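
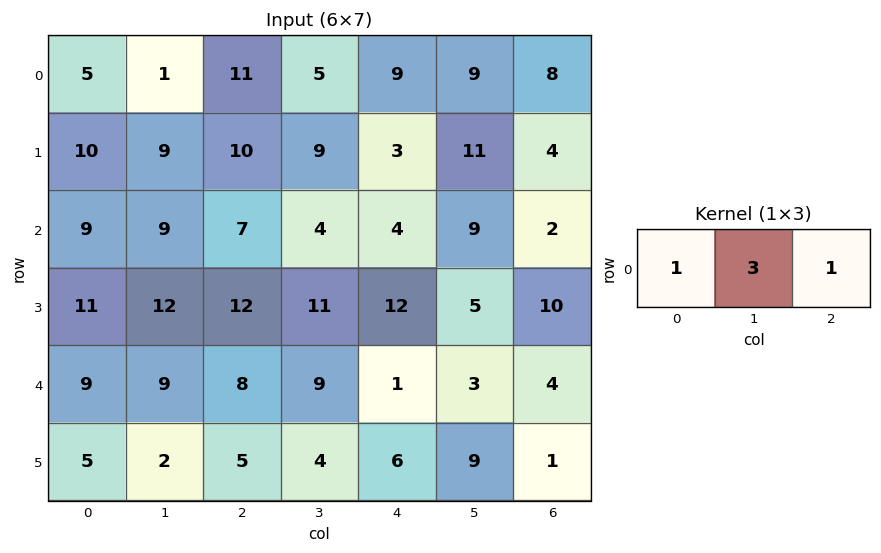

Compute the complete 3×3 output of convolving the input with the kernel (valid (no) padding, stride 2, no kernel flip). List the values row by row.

Output[0,0]: The receptive field on the input at this output position is [5 1 11]. Elementwise product with the kernel and sum: 5·1 + 1·3 + 11·1.

19 35 44
43 23 33
44 36 14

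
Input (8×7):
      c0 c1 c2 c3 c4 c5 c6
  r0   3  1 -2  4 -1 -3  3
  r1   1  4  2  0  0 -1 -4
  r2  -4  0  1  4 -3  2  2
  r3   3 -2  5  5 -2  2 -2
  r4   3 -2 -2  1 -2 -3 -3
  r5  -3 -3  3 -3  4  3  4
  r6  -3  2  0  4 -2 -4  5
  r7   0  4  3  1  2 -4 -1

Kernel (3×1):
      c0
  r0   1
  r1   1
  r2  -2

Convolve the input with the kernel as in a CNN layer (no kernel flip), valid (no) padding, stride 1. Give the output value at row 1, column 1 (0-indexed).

The receptive field on the input at this output position is [4 / 0 / -2]. Elementwise product with the kernel and sum: 4·1 + 0·1 + -2·-2.

8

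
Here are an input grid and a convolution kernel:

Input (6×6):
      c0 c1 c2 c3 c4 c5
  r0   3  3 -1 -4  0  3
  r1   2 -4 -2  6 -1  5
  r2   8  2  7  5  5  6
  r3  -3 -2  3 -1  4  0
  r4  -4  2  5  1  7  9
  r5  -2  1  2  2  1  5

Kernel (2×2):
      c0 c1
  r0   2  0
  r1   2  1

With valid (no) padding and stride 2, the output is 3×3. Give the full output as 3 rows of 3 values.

Output[0,0]: The receptive field on the input at this output position is [3 3 / 2 -4]. Elementwise product with the kernel and sum: 3·2 + 2·2 + -4·1.

6 0 3
8 19 18
-11 16 21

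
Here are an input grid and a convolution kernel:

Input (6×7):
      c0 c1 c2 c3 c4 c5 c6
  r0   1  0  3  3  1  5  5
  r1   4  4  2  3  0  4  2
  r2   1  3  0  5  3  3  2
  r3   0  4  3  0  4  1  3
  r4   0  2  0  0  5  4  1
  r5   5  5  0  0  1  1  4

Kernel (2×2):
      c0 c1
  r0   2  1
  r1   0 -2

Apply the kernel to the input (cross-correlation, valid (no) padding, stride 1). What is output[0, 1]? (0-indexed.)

-1

The receptive field on the input at this output position is [0 3 / 4 2]. Elementwise product with the kernel and sum: 0·2 + 3·1 + 2·-2.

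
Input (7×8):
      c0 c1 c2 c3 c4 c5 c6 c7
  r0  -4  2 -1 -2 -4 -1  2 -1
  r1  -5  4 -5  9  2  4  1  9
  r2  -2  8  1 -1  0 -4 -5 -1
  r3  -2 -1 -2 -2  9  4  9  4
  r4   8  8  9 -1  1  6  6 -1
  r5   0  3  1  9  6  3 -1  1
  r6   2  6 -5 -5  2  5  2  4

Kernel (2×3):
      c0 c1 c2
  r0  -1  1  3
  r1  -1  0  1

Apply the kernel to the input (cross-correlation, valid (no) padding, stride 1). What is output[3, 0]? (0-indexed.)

-4

The receptive field on the input at this output position is [-2 -1 -2 / 8 8 9]. Elementwise product with the kernel and sum: -2·-1 + -1·1 + -2·3 + 8·-1 + 9·1.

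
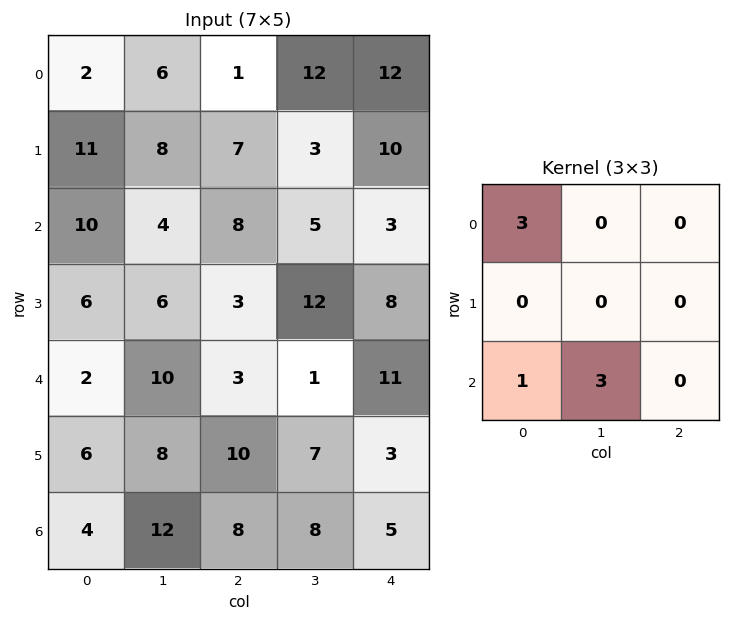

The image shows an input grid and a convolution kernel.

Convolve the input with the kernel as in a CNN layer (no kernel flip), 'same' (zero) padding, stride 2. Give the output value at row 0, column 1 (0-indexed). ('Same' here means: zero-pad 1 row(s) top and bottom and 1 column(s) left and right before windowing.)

29

The receptive field on the zero-padded input at this output position is [0 0 0 / 6 1 12 / 8 7 3]. Elementwise product with the kernel and sum: 0·3 + 8·1 + 7·3.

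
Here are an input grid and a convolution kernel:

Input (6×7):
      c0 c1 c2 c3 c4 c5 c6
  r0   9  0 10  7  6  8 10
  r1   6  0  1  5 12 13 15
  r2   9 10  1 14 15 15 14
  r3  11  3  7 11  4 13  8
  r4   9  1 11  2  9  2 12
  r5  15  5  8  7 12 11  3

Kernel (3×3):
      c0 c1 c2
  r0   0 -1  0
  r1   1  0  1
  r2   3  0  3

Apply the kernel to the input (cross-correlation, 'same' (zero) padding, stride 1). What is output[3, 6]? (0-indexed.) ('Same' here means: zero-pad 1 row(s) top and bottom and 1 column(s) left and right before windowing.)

5

The receptive field on the zero-padded input at this output position is [15 14 0 / 13 8 0 / 2 12 0]. Elementwise product with the kernel and sum: 14·-1 + 13·1 + 0·1 + 2·3 + 0·3.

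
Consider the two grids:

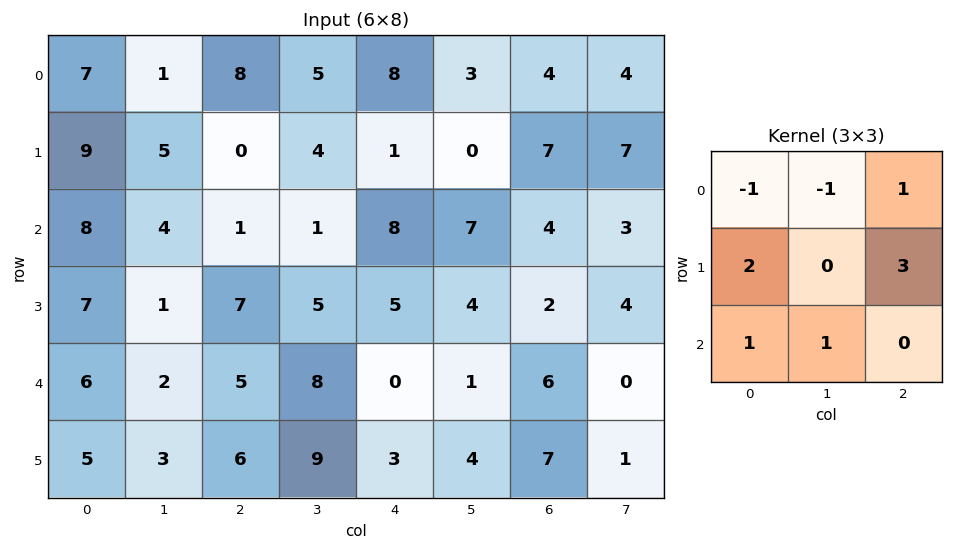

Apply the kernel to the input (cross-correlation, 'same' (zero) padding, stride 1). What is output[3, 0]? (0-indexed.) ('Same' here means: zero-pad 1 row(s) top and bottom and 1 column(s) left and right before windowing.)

The receptive field on the zero-padded input at this output position is [0 8 4 / 0 7 1 / 0 6 2]. Elementwise product with the kernel and sum: 0·-1 + 8·-1 + 4·1 + 0·2 + 1·3 + 0·1 + 6·1.

5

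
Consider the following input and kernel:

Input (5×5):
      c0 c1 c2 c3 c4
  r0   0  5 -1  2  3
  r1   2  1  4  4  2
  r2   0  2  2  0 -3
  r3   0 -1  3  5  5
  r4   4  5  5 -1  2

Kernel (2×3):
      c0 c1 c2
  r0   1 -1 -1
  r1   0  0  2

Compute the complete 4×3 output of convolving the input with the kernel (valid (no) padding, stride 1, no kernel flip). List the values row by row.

Output[0,0]: The receptive field on the input at this output position is [0 5 -1 / 2 1 4]. Elementwise product with the kernel and sum: 0·1 + 5·-1 + -1·-1 + 4·2.

4 12 -2
1 -7 -8
2 10 15
8 -11 -3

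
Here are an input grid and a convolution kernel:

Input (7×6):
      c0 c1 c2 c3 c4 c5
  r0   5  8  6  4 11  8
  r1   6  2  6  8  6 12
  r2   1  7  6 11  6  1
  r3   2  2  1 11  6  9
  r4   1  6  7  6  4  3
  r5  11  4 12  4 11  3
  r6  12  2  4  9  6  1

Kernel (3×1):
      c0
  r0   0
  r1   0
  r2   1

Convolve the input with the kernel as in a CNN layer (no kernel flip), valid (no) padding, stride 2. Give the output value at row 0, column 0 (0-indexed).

The receptive field on the input at this output position is [5 / 6 / 1]. Elementwise product with the kernel and sum: 1·1.

1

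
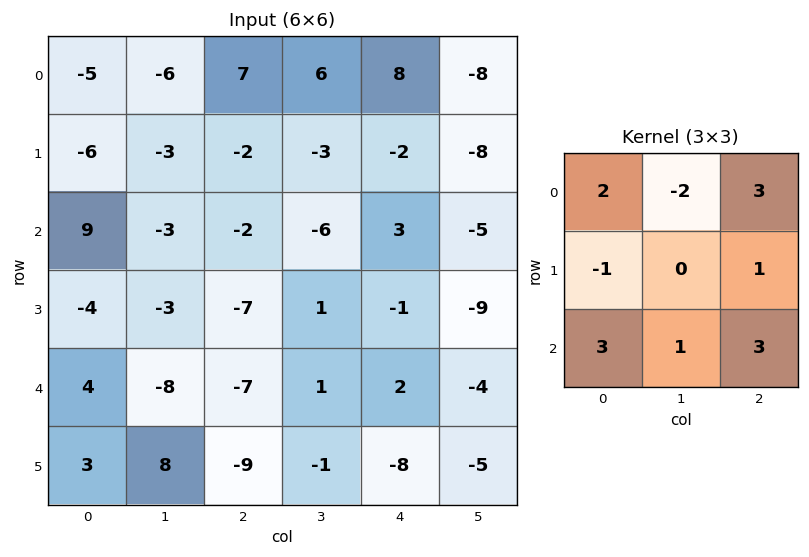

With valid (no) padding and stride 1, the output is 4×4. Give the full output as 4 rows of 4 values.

45 -37 23 -63
-59 -27 -22 -50
-2 -44 9 -50
-44 32 -62 -54

Output[0,0]: The receptive field on the input at this output position is [-5 -6 7 / -6 -3 -2 / 9 -3 -2]. Elementwise product with the kernel and sum: -5·2 + -6·-2 + 7·3 + -6·-1 + -2·1 + 9·3 + -3·1 + -2·3.
Output[0,1]: The receptive field on the input at this output position is [-6 7 6 / -3 -2 -3 / -3 -2 -6]. Elementwise product with the kernel and sum: -6·2 + 7·-2 + 6·3 + -3·-1 + -3·1 + -3·3 + -2·1 + -6·3.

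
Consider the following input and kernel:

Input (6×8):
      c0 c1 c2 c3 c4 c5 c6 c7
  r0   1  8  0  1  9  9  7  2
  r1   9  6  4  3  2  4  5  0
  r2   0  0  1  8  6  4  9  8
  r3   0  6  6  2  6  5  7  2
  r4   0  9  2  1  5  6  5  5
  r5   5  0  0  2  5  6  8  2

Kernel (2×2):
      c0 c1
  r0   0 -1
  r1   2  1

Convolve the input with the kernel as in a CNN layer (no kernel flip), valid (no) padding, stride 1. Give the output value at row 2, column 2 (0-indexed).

6

The receptive field on the input at this output position is [1 8 / 6 2]. Elementwise product with the kernel and sum: 8·-1 + 6·2 + 2·1.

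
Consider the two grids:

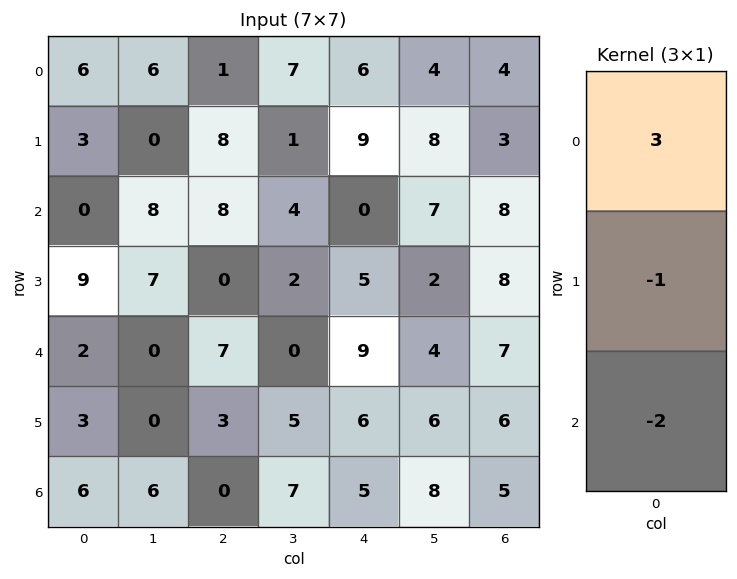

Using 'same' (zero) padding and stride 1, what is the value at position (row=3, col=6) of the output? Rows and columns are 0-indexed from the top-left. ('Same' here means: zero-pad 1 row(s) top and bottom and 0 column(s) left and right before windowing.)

2

The receptive field on the zero-padded input at this output position is [8 / 8 / 7]. Elementwise product with the kernel and sum: 8·3 + 8·-1 + 7·-2.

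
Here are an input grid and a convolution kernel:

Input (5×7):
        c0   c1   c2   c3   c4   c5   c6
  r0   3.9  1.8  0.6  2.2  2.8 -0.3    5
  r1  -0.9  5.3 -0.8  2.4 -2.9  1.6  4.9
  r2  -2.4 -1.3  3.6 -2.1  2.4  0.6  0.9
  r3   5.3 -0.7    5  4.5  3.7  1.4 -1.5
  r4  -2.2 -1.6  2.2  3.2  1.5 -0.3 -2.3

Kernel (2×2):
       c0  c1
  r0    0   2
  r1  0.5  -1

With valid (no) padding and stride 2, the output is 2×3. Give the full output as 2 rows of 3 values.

-2.15 1.6 -3.65
0.75 -6.2 1.65

Output[0,0]: The receptive field on the input at this output position is [3.9 1.8 / -0.9 5.3]. Elementwise product with the kernel and sum: 1.8·2 + -0.9·0.5 + 5.3·-1.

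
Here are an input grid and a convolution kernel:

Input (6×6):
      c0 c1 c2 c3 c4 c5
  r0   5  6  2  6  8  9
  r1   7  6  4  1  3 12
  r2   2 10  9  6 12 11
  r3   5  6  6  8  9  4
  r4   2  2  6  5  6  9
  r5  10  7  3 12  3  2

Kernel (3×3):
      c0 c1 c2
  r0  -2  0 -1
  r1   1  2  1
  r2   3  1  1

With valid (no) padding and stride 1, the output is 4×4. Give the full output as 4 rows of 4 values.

Output[0,0]: The receptive field on the input at this output position is [5 6 2 / 7 6 4 / 2 10 9]. Elementwise product with the kernel and sum: 5·-2 + 2·-1 + 7·1 + 6·2 + 4·1 + 2·3 + 10·1 + 9·1.
Output[0,1]: The receptive field on the input at this output position is [6 2 6 / 6 4 1 / 10 9 6]. Elementwise product with the kernel and sum: 6·-2 + 6·-1 + 6·1 + 4·2 + 1·1 + 10·3 + 9·1 + 6·1.

36 42 42 39
40 53 57 64
24 17 30 37
36 35 25 47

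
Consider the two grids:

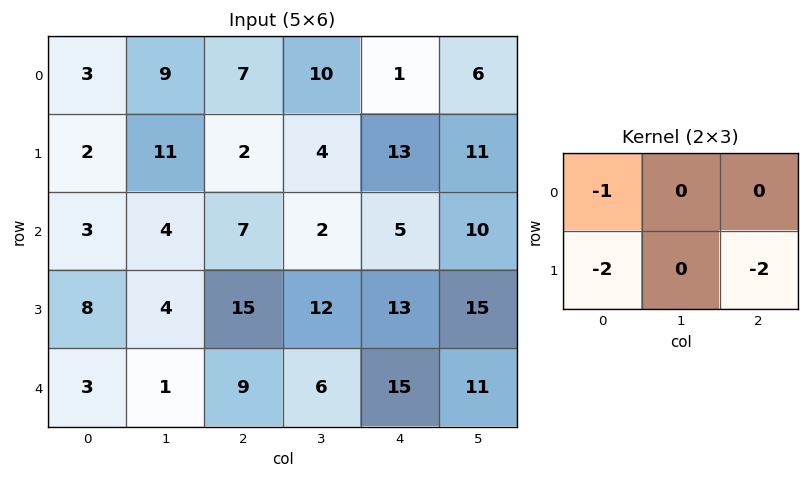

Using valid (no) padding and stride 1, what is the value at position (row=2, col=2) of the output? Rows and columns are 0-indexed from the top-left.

-63

The receptive field on the input at this output position is [7 2 5 / 15 12 13]. Elementwise product with the kernel and sum: 7·-1 + 15·-2 + 13·-2.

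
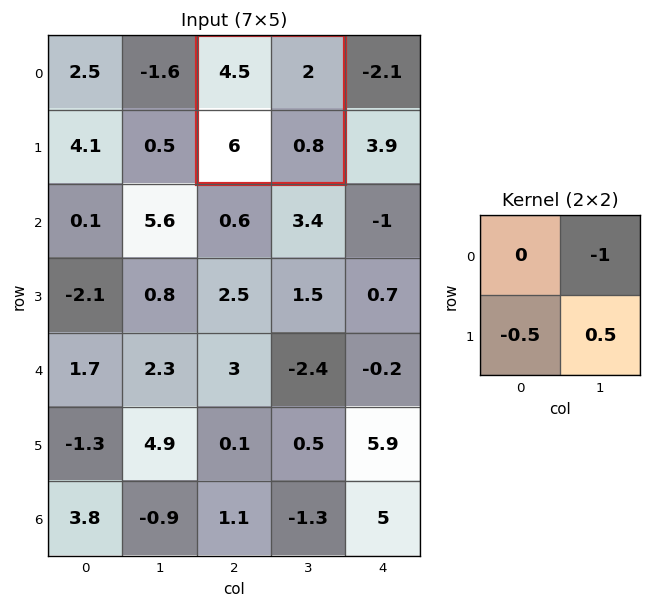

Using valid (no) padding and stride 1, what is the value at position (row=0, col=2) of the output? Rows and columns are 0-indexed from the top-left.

The receptive field on the input at this output position is [4.5 2 / 6 0.8]. Elementwise product with the kernel and sum: 2·-1 + 6·-0.5 + 0.8·0.5.

-4.6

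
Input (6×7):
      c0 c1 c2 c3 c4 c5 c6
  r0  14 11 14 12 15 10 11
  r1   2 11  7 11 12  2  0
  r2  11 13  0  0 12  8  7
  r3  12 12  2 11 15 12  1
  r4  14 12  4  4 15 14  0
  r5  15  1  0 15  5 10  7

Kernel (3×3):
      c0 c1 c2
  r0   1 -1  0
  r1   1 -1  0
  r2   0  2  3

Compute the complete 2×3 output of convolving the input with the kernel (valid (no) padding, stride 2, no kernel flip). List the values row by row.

Output[0,0]: The receptive field on the input at this output position is [14 11 14 / 2 11 7 / 11 13 0]. Elementwise product with the kernel and sum: 14·1 + 11·-1 + 2·1 + 11·-1 + 13·2 + 0·3.
Output[0,1]: The receptive field on the input at this output position is [14 12 15 / 7 11 12 / 0 0 12]. Elementwise product with the kernel and sum: 14·1 + 12·-1 + 7·1 + 11·-1 + 0·2 + 12·3.

20 34 52
34 44 35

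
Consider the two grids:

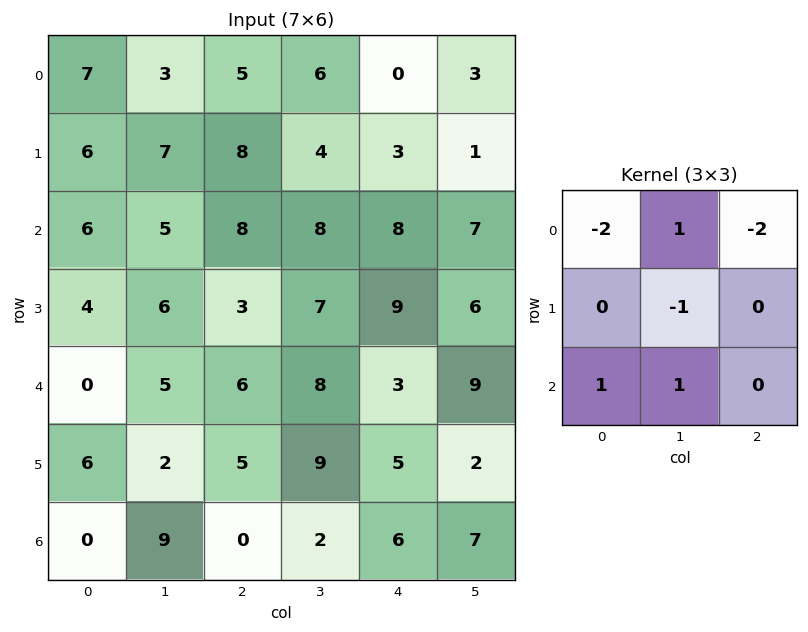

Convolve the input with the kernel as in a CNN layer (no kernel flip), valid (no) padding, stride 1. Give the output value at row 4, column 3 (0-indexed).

-28

The receptive field on the input at this output position is [8 3 9 / 9 5 2 / 2 6 7]. Elementwise product with the kernel and sum: 8·-2 + 3·1 + 9·-2 + 5·-1 + 2·1 + 6·1.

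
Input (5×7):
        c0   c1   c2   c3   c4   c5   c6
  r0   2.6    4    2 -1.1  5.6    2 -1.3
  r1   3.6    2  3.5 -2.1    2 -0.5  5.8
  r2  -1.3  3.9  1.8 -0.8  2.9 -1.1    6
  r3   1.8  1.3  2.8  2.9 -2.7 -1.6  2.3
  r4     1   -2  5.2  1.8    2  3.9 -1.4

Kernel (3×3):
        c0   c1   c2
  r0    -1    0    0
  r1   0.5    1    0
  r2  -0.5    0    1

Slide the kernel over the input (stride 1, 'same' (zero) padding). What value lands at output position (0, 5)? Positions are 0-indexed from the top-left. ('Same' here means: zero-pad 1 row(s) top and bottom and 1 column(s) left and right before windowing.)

The receptive field on the zero-padded input at this output position is [0 0 0 / 5.6 2 -1.3 / 2 -0.5 5.8]. Elementwise product with the kernel and sum: 0·-1 + 5.6·0.5 + 2·1 + 2·-0.5 + 5.8·1.

9.6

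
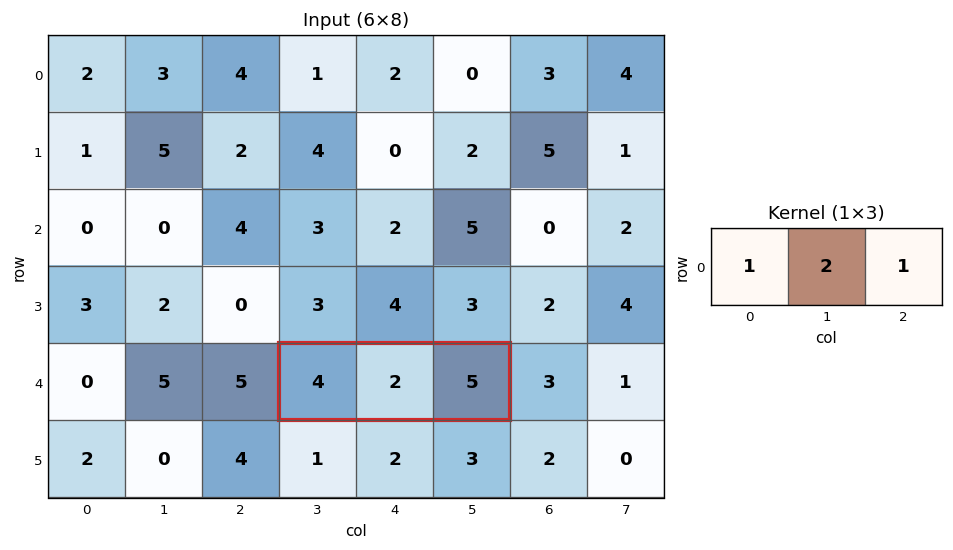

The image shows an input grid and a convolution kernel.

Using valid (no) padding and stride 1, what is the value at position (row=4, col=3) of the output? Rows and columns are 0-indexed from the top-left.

13

The receptive field on the input at this output position is [4 2 5]. Elementwise product with the kernel and sum: 4·1 + 2·2 + 5·1.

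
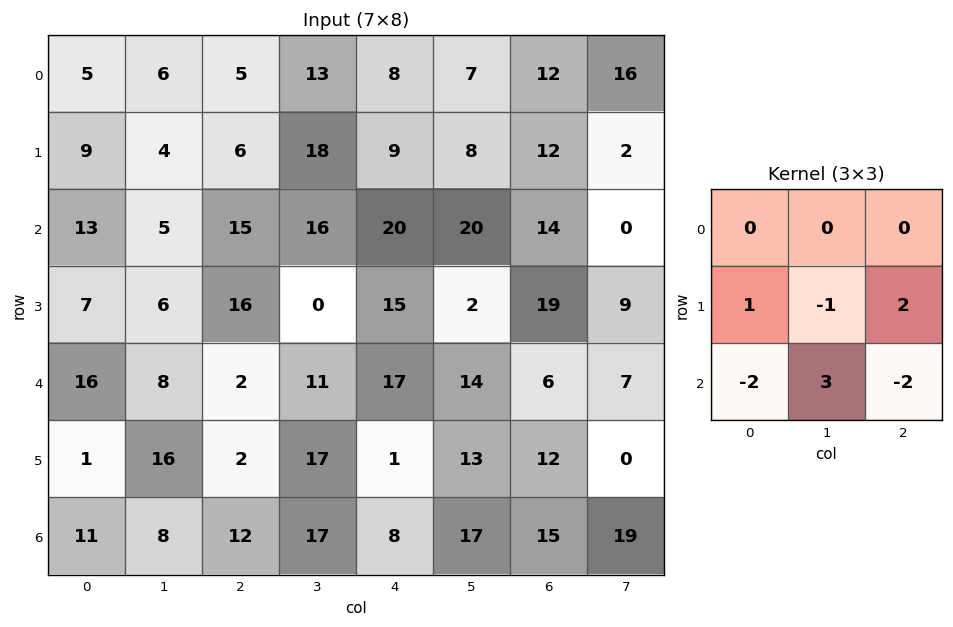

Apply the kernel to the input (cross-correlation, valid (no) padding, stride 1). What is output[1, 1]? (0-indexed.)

58

The receptive field on the input at this output position is [4 6 18 / 5 15 16 / 6 16 0]. Elementwise product with the kernel and sum: 5·1 + 15·-1 + 16·2 + 6·-2 + 16·3 + 0·-2.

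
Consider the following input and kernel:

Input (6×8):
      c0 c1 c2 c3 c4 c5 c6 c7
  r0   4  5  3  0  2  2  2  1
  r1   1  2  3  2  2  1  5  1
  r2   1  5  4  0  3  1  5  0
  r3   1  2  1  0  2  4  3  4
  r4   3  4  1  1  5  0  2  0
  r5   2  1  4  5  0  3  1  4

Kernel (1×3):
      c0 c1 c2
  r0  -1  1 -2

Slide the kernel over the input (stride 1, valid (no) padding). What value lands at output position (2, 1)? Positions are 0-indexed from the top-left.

The receptive field on the input at this output position is [5 4 0]. Elementwise product with the kernel and sum: 5·-1 + 4·1 + 0·-2.

-1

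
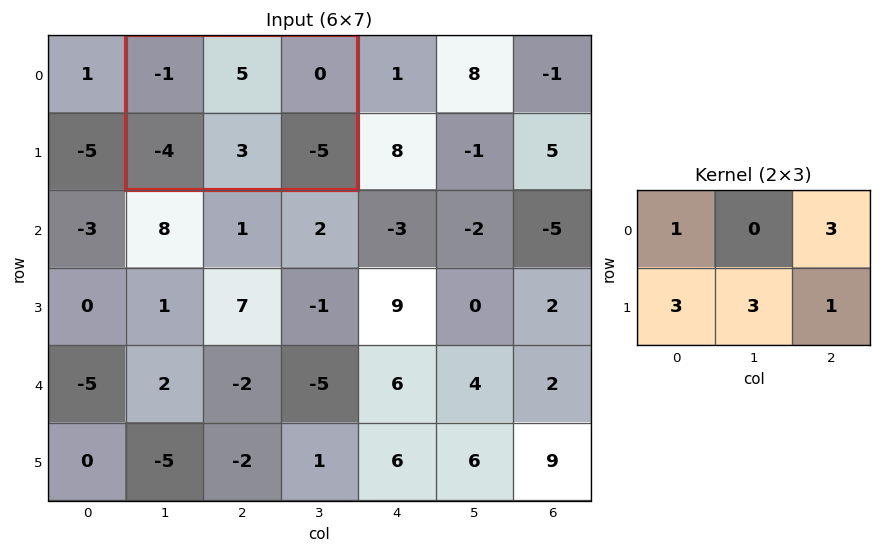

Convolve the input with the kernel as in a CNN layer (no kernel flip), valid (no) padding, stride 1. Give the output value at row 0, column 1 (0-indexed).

-9

The receptive field on the input at this output position is [-1 5 0 / -4 3 -5]. Elementwise product with the kernel and sum: -1·1 + 0·3 + -4·3 + 3·3 + -5·1.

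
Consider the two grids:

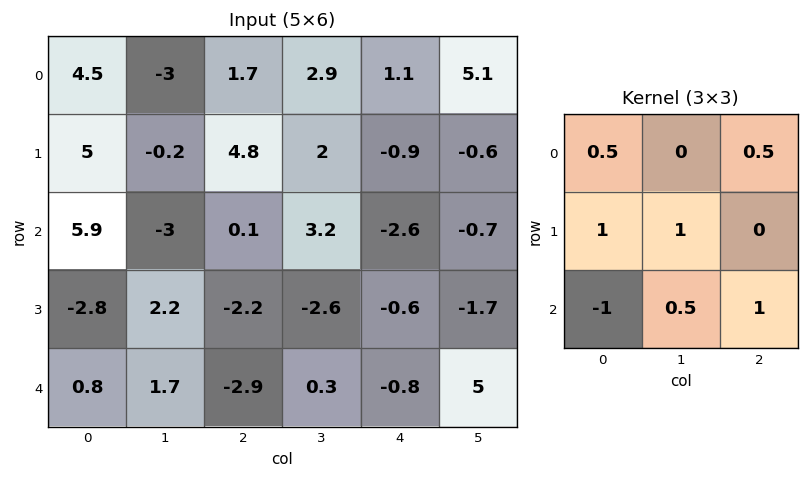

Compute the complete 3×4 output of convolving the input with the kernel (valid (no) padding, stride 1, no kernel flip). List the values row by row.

Output[0,0]: The receptive field on the input at this output position is [4.5 -3 1.7 / 5 -0.2 4.8 / 5.9 -3 0.1]. Elementwise product with the kernel and sum: 4.5·0.5 + 1.7·0.5 + 5·1 + -0.2·1 + 5.9·-1 + -3·0.5 + 0.1·1.
Output[0,1]: The receptive field on the input at this output position is [-3 1.7 2.9 / -0.2 4.8 2 / -3 0.1 3.2]. Elementwise product with the kernel and sum: -3·0.5 + 2.9·0.5 + -0.2·1 + 4.8·1 + -3·-1 + 0.1·0.5 + 3.2·1.

0.6 10.8 7.1 -0.1
9.5 -7.9 5.55 1.9
-0.45 -2.75 -3.8 2.35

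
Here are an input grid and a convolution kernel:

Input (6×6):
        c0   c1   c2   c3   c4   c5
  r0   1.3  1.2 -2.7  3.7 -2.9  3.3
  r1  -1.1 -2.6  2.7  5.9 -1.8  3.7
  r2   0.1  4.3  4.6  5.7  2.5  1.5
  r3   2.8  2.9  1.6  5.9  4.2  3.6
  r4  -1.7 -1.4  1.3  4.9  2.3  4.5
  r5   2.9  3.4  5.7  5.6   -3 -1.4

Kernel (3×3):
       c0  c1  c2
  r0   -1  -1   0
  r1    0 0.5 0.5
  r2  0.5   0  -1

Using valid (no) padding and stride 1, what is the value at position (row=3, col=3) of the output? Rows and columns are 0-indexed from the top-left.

-2.5

The receptive field on the input at this output position is [5.9 4.2 3.6 / 4.9 2.3 4.5 / 5.6 -3 -1.4]. Elementwise product with the kernel and sum: 5.9·-1 + 4.2·-1 + 2.3·0.5 + 4.5·0.5 + 5.6·0.5 + -1.4·-1.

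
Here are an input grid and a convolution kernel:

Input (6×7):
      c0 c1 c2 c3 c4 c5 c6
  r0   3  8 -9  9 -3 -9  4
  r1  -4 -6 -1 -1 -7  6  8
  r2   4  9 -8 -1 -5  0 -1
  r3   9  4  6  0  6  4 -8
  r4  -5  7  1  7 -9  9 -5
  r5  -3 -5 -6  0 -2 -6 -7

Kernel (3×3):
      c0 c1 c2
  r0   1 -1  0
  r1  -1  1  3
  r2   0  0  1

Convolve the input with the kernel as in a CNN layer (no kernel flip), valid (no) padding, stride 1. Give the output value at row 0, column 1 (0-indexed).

The receptive field on the input at this output position is [8 -9 9 / -6 -1 -1 / 9 -8 -1]. Elementwise product with the kernel and sum: 8·1 + -9·-1 + -6·-1 + -1·1 + -1·3 + -1·1.

18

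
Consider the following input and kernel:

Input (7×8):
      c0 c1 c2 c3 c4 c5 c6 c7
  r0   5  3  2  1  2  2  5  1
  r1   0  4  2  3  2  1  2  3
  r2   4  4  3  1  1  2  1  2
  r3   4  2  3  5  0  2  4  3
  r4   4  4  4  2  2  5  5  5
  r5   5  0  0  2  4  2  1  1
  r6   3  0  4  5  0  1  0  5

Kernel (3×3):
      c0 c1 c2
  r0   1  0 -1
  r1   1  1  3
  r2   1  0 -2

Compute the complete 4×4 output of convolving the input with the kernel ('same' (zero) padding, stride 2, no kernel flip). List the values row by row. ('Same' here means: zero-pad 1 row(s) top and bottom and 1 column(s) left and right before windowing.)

Output[0,0]: The receptive field on the zero-padded input at this output position is [0 0 0 / 0 5 3 / 0 0 4]. Elementwise product with the kernel and sum: 0·1 + 0·-1 + 0·1 + 5·1 + 3·3 + 0·1 + 4·-2.
Output[0,1]: The receptive field on the zero-padded input at this output position is [0 0 0 / 3 2 1 / 4 2 3]. Elementwise product with the kernel and sum: 0·1 + 0·-1 + 3·1 + 2·1 + 1·3 + 4·1 + 3·-2.

6 6 10 5
8 3 11 3
14 7 20 24
3 17 8 17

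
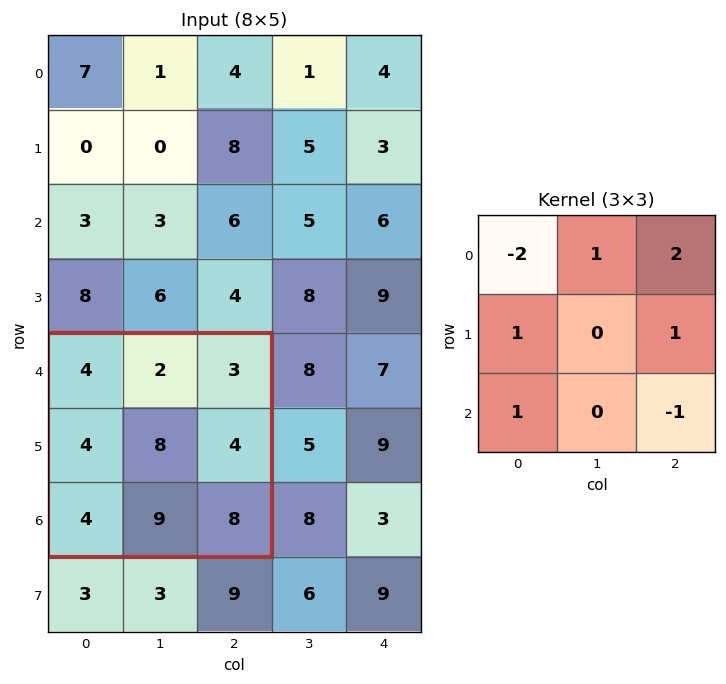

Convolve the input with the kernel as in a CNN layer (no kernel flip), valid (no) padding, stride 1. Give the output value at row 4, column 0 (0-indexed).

4

The receptive field on the input at this output position is [4 2 3 / 4 8 4 / 4 9 8]. Elementwise product with the kernel and sum: 4·-2 + 2·1 + 3·2 + 4·1 + 4·1 + 4·1 + 8·-1.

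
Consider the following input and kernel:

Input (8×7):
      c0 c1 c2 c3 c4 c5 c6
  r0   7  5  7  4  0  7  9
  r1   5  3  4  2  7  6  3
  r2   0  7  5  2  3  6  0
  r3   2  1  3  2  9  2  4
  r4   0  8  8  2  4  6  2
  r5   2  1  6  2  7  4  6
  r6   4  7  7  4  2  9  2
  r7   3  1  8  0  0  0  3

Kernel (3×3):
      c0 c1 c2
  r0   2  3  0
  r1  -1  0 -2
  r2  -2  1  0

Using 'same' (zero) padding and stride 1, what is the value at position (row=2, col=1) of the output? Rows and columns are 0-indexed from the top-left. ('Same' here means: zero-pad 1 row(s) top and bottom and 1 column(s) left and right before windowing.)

6

The receptive field on the zero-padded input at this output position is [5 3 4 / 0 7 5 / 2 1 3]. Elementwise product with the kernel and sum: 5·2 + 3·3 + 0·-1 + 5·-2 + 2·-2 + 1·1.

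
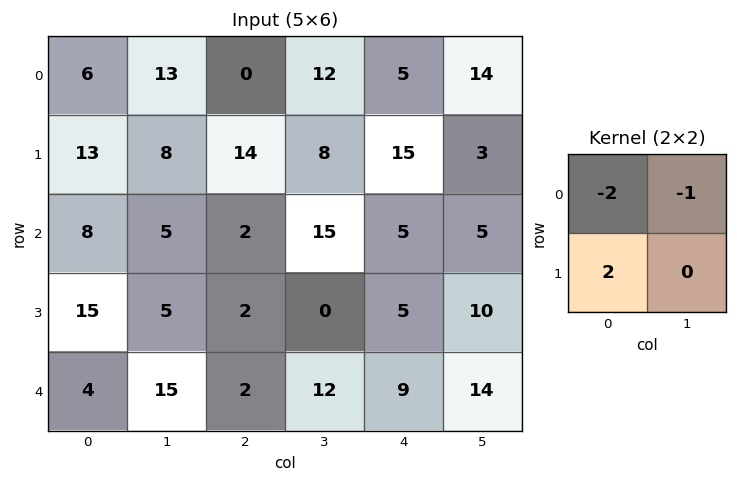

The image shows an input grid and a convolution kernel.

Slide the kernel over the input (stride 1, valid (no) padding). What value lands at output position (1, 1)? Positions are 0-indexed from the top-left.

-20

The receptive field on the input at this output position is [8 14 / 5 2]. Elementwise product with the kernel and sum: 8·-2 + 14·-1 + 5·2.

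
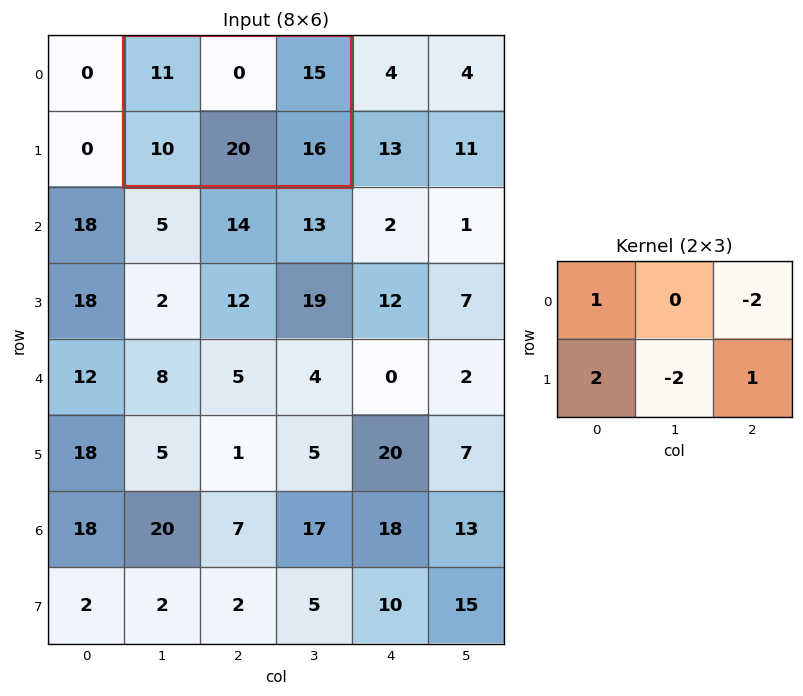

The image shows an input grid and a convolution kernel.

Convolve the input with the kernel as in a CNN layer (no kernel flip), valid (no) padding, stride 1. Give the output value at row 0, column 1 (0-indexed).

The receptive field on the input at this output position is [11 0 15 / 10 20 16]. Elementwise product with the kernel and sum: 11·1 + 15·-2 + 10·2 + 20·-2 + 16·1.

-23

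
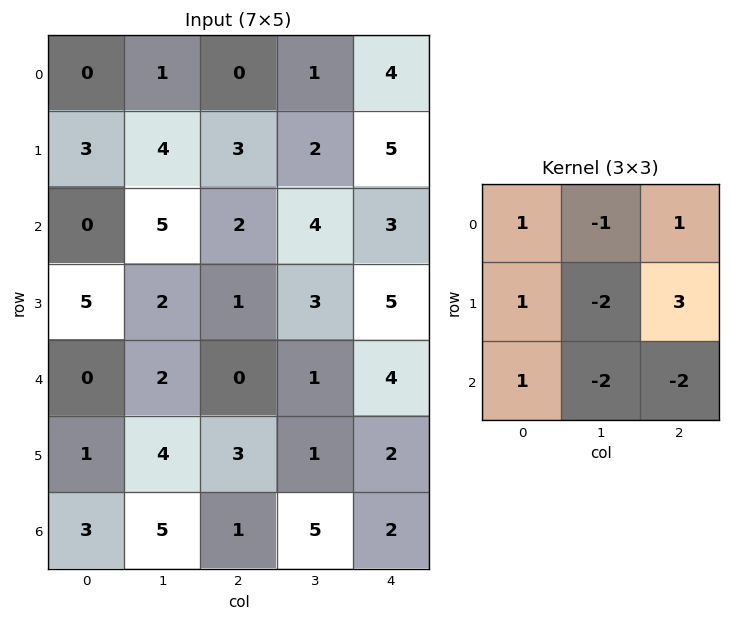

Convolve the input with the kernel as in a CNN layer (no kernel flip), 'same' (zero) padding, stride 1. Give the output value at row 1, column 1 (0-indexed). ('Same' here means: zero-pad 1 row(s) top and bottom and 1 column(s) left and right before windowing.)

-11

The receptive field on the zero-padded input at this output position is [0 1 0 / 3 4 3 / 0 5 2]. Elementwise product with the kernel and sum: 0·1 + 1·-1 + 0·1 + 3·1 + 4·-2 + 3·3 + 0·1 + 5·-2 + 2·-2.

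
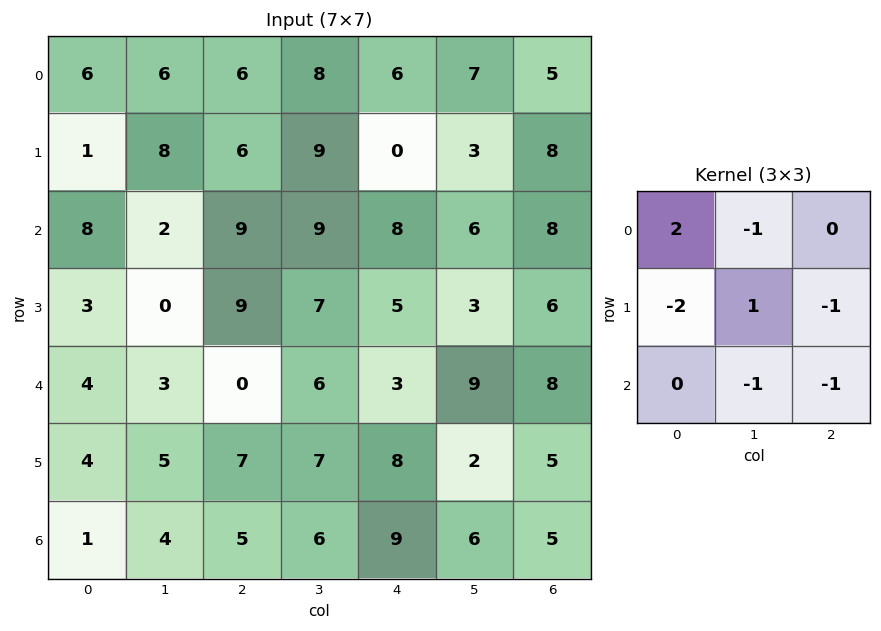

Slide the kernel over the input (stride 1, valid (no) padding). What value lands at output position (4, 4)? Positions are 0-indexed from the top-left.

-33

The receptive field on the input at this output position is [3 9 8 / 8 2 5 / 9 6 5]. Elementwise product with the kernel and sum: 3·2 + 9·-1 + 8·-2 + 2·1 + 5·-1 + 6·-1 + 5·-1.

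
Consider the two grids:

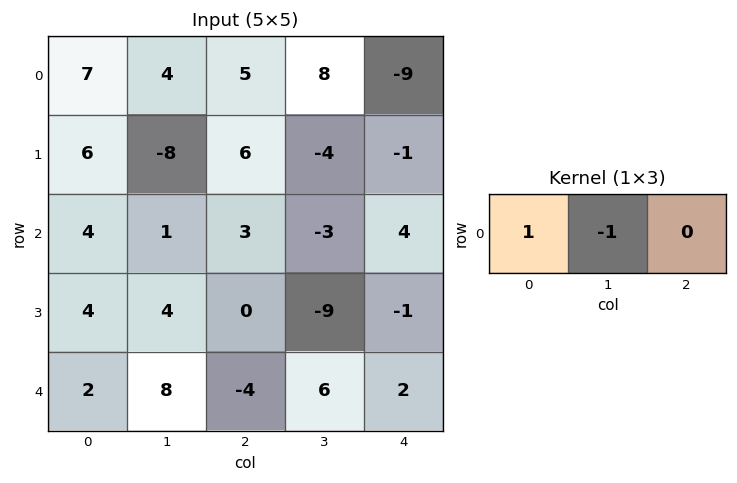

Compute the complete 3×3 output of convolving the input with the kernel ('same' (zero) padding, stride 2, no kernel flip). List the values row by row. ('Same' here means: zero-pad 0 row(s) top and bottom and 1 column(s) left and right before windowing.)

Output[0,0]: The receptive field on the zero-padded input at this output position is [0 7 4]. Elementwise product with the kernel and sum: 0·1 + 7·-1.

-7 -1 17
-4 -2 -7
-2 12 4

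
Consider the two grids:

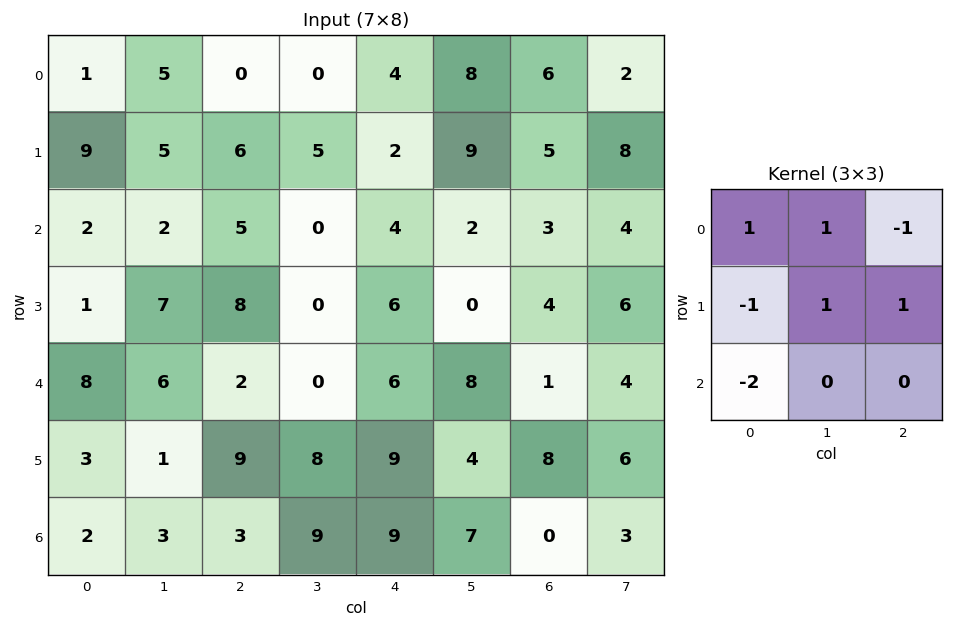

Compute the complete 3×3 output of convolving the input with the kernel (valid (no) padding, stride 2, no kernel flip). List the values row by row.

4 -13 10
-3 -5 -11
15 -2 -2

Output[0,0]: The receptive field on the input at this output position is [1 5 0 / 9 5 6 / 2 2 5]. Elementwise product with the kernel and sum: 1·1 + 5·1 + 0·-1 + 9·-1 + 5·1 + 6·1 + 2·-2.
Output[0,1]: The receptive field on the input at this output position is [0 0 4 / 6 5 2 / 5 0 4]. Elementwise product with the kernel and sum: 0·1 + 0·1 + 4·-1 + 6·-1 + 5·1 + 2·1 + 5·-2.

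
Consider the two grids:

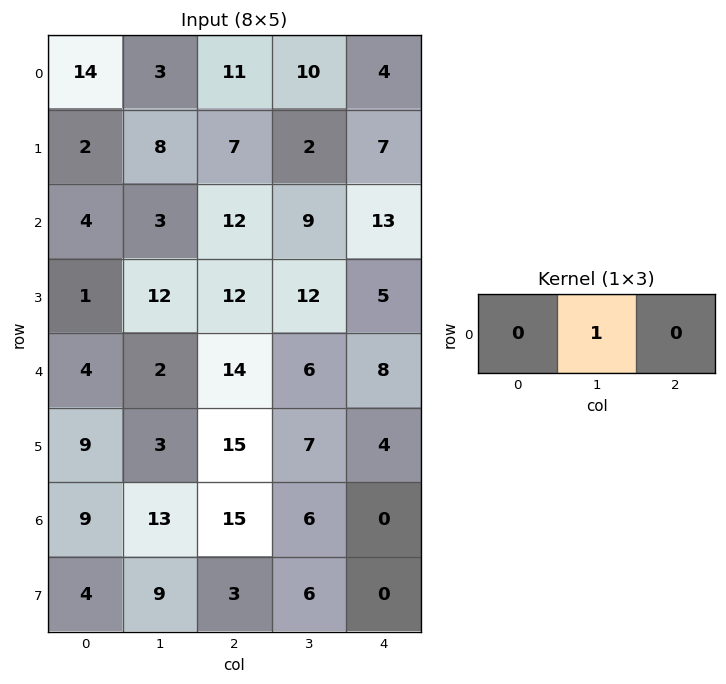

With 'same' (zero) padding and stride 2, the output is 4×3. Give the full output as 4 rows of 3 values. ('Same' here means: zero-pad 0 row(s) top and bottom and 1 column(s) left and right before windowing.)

Output[0,0]: The receptive field on the zero-padded input at this output position is [0 14 3]. Elementwise product with the kernel and sum: 14·1.

14 11 4
4 12 13
4 14 8
9 15 0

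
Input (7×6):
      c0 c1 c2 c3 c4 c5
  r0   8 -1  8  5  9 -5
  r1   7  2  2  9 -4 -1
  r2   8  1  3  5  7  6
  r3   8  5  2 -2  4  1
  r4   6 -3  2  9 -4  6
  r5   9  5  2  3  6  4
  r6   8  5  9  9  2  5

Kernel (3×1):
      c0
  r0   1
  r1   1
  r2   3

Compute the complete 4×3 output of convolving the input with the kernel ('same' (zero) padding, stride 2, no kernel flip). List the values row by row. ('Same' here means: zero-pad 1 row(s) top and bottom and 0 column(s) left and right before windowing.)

Output[0,0]: The receptive field on the zero-padded input at this output position is [0 / 8 / 7]. Elementwise product with the kernel and sum: 0·1 + 8·1 + 7·3.
Output[0,1]: The receptive field on the zero-padded input at this output position is [0 / 8 / 2]. Elementwise product with the kernel and sum: 0·1 + 8·1 + 2·3.

29 14 -3
39 11 15
41 10 18
17 11 8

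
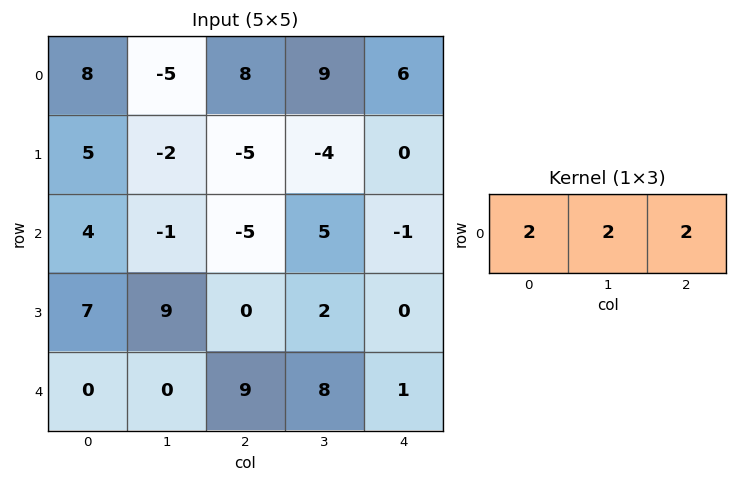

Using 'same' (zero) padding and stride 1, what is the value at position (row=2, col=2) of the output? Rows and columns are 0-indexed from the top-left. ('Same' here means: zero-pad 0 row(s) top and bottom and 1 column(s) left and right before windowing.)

-2

The receptive field on the zero-padded input at this output position is [-1 -5 5]. Elementwise product with the kernel and sum: -1·2 + -5·2 + 5·2.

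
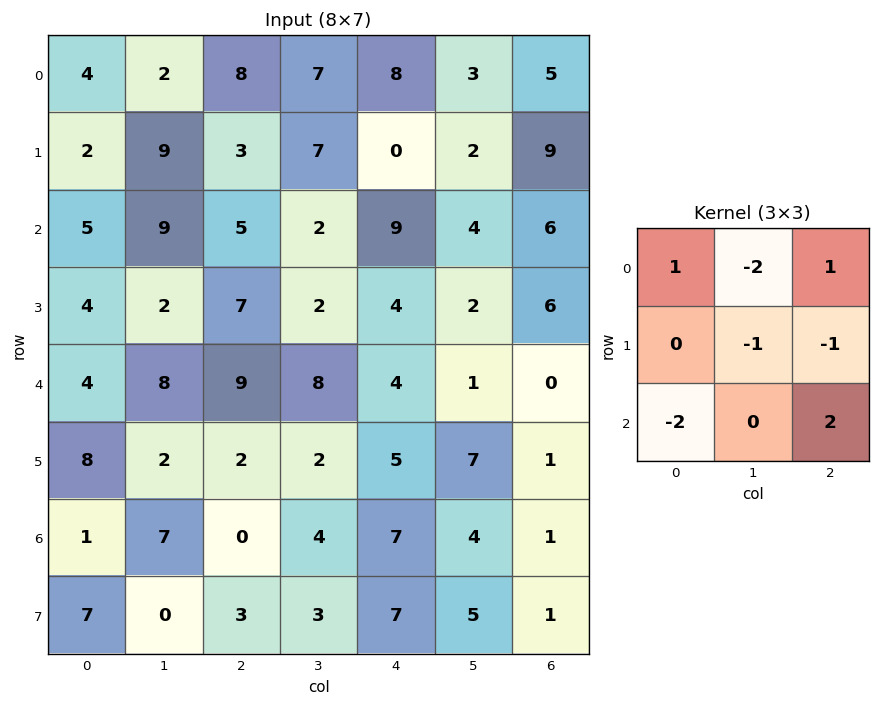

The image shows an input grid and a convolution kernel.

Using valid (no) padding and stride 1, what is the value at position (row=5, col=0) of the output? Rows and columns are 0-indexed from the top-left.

The receptive field on the input at this output position is [8 2 2 / 1 7 0 / 7 0 3]. Elementwise product with the kernel and sum: 8·1 + 2·-2 + 2·1 + 7·-1 + 0·-1 + 7·-2 + 3·2.

-9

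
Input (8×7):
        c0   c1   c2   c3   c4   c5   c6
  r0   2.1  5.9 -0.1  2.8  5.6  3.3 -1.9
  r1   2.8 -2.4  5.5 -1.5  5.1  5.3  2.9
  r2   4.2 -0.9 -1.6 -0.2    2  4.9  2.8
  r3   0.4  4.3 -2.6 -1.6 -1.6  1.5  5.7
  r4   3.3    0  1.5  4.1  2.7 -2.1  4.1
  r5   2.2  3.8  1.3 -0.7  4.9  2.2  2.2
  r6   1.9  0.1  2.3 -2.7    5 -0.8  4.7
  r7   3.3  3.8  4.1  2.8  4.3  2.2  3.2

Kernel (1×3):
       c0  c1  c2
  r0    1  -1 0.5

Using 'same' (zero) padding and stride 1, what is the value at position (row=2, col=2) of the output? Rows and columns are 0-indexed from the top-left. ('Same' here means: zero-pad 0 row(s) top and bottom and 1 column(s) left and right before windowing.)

0.6

The receptive field on the zero-padded input at this output position is [-0.9 -1.6 -0.2]. Elementwise product with the kernel and sum: -0.9·1 + -1.6·-1 + -0.2·0.5.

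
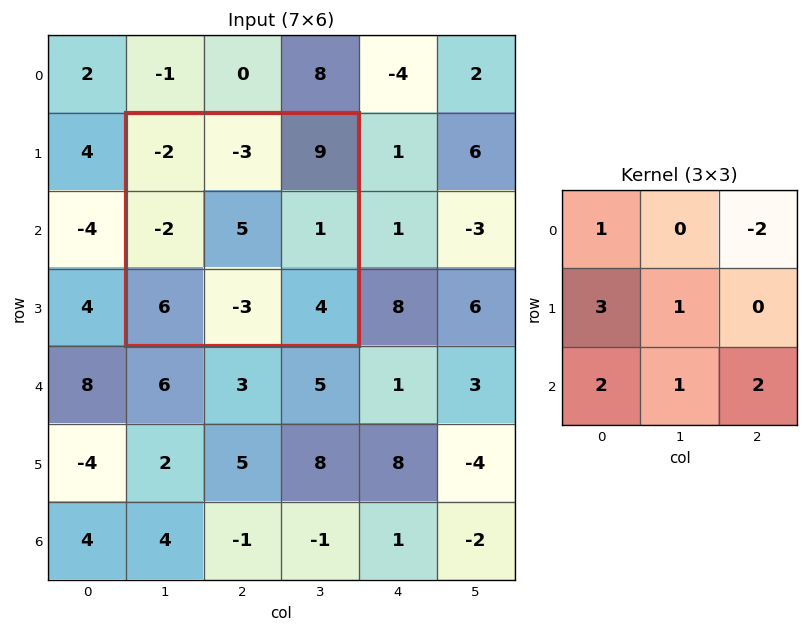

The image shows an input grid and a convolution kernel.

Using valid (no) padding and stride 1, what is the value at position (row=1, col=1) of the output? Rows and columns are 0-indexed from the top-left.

The receptive field on the input at this output position is [-2 -3 9 / -2 5 1 / 6 -3 4]. Elementwise product with the kernel and sum: -2·1 + 9·-2 + -2·3 + 5·1 + 6·2 + -3·1 + 4·2.

-4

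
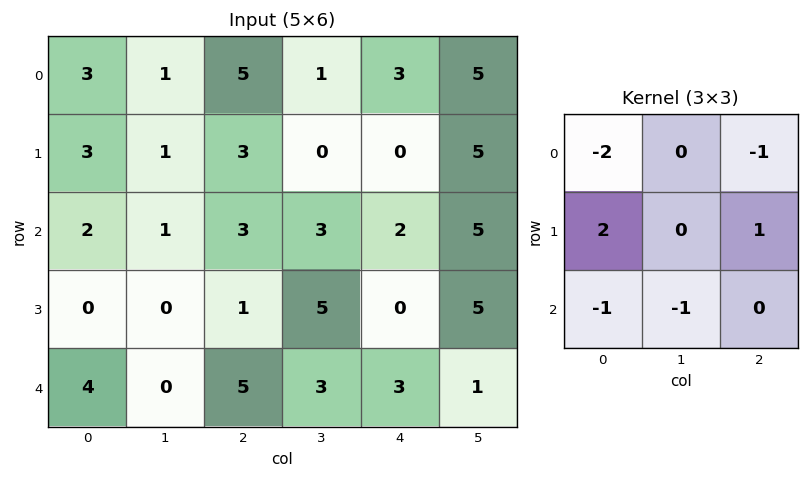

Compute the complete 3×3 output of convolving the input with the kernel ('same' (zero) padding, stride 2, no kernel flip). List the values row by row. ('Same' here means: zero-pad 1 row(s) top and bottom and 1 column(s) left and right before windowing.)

Output[0,0]: The receptive field on the zero-padded input at this output position is [0 0 0 / 0 3 1 / 0 3 1]. Elementwise product with the kernel and sum: 0·-2 + 0·-1 + 0·2 + 1·1 + 0·-1 + 3·-1.
Output[0,1]: The receptive field on the zero-padded input at this output position is [0 0 0 / 1 5 1 / 1 3 0]. Elementwise product with the kernel and sum: 0·-2 + 0·-1 + 1·2 + 1·1 + 1·-1 + 3·-1.

-2 -1 7
0 2 1
0 -2 -8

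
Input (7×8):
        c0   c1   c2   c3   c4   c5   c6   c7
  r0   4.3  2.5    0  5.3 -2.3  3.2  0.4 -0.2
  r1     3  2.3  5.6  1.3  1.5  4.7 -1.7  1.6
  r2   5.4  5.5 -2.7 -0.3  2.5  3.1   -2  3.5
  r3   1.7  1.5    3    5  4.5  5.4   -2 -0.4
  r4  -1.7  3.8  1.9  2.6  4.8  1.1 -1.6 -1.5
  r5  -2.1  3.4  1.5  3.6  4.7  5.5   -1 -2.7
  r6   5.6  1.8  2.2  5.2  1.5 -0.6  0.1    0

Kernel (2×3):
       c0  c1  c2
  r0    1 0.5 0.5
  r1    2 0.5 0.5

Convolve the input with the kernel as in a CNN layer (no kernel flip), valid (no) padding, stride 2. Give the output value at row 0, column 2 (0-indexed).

The receptive field on the input at this output position is [-2.3 3.2 0.4 / 1.5 4.7 -1.7]. Elementwise product with the kernel and sum: -2.3·1 + 3.2·0.5 + 0.4·0.5 + 1.5·2 + 4.7·0.5 + -1.7·0.5.

4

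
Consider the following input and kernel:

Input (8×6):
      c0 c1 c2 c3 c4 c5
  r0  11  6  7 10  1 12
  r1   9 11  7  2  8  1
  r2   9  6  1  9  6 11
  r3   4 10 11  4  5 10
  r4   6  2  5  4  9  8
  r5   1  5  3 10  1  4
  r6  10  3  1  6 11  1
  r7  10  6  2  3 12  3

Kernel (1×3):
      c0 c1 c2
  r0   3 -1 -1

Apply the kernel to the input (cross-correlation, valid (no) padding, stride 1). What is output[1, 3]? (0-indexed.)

-3

The receptive field on the input at this output position is [2 8 1]. Elementwise product with the kernel and sum: 2·3 + 8·-1 + 1·-1.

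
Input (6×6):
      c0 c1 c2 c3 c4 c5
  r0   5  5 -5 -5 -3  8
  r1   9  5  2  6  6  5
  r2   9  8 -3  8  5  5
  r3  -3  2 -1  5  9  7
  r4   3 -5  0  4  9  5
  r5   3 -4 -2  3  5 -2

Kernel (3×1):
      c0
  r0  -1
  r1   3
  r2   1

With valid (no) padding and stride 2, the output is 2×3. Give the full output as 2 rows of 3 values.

Output[0,0]: The receptive field on the input at this output position is [5 / 9 / 9]. Elementwise product with the kernel and sum: 5·-1 + 9·3 + 9·1.

31 8 26
-15 0 31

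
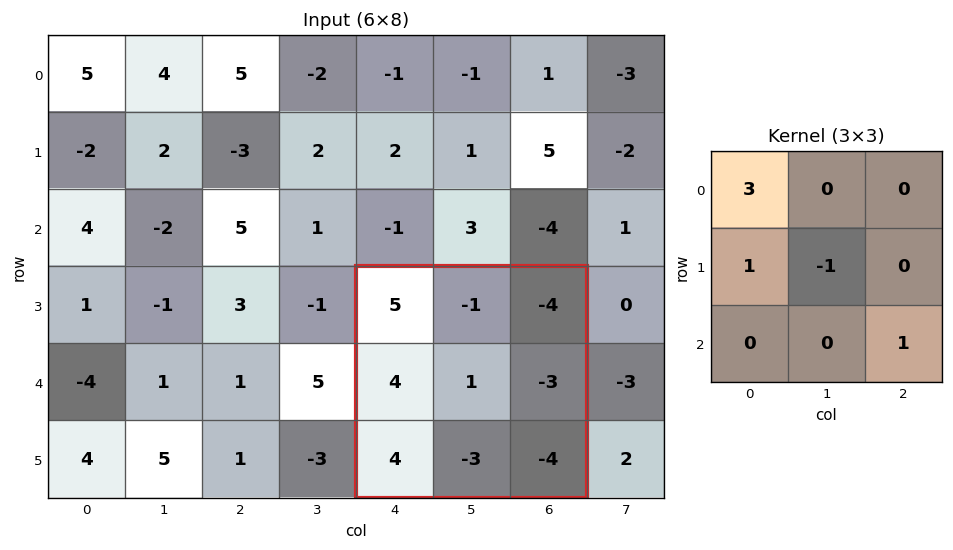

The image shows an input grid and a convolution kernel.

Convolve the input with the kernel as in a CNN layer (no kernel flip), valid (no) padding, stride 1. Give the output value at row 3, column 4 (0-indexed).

The receptive field on the input at this output position is [5 -1 -4 / 4 1 -3 / 4 -3 -4]. Elementwise product with the kernel and sum: 5·3 + 4·1 + 1·-1 + -4·1.

14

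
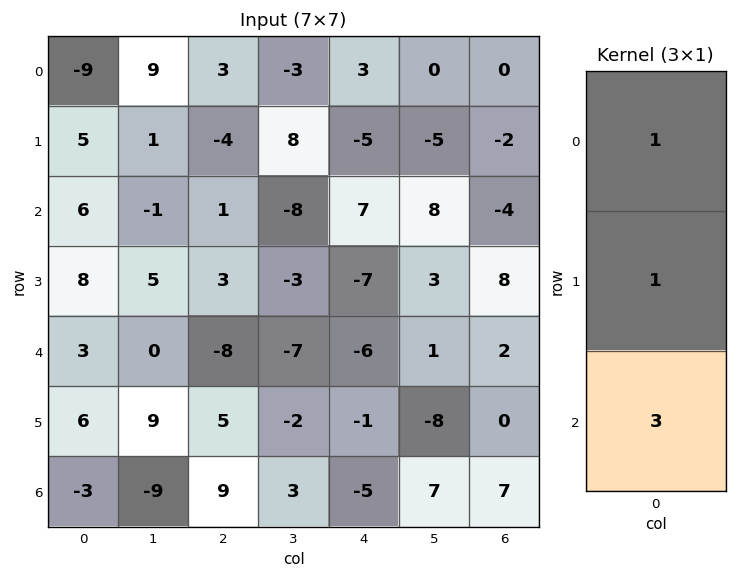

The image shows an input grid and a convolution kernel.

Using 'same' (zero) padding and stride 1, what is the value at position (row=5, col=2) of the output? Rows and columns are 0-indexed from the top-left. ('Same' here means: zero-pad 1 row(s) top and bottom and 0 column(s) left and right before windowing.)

24

The receptive field on the zero-padded input at this output position is [-8 / 5 / 9]. Elementwise product with the kernel and sum: -8·1 + 5·1 + 9·3.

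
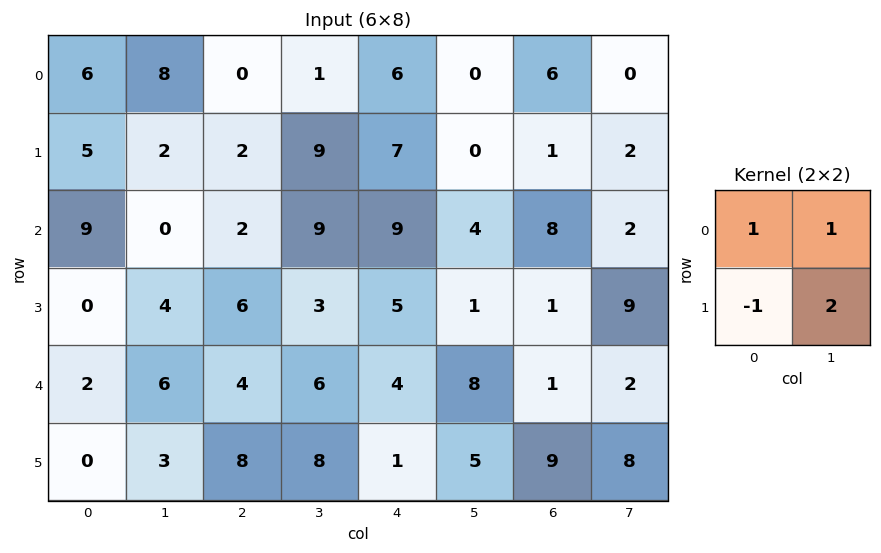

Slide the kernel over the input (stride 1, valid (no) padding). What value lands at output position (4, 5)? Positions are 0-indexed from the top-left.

The receptive field on the input at this output position is [8 1 / 5 9]. Elementwise product with the kernel and sum: 8·1 + 1·1 + 5·-1 + 9·2.

22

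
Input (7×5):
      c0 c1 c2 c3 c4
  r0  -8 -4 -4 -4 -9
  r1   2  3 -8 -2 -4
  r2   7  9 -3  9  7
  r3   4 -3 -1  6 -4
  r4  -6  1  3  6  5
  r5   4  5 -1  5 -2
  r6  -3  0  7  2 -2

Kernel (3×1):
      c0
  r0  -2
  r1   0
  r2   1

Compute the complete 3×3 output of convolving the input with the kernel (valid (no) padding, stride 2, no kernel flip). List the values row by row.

Output[0,0]: The receptive field on the input at this output position is [-8 / 2 / 7]. Elementwise product with the kernel and sum: -8·-2 + 7·1.
Output[0,1]: The receptive field on the input at this output position is [-4 / -8 / -3]. Elementwise product with the kernel and sum: -4·-2 + -3·1.

23 5 25
-20 9 -9
9 1 -12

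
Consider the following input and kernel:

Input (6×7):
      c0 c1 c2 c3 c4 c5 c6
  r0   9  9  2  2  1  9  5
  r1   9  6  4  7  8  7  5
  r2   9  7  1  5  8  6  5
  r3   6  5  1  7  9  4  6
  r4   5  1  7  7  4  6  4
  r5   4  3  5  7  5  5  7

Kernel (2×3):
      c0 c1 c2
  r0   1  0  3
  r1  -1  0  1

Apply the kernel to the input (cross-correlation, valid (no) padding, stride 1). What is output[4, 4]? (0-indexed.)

The receptive field on the input at this output position is [4 6 4 / 5 5 7]. Elementwise product with the kernel and sum: 4·1 + 4·3 + 5·-1 + 7·1.

18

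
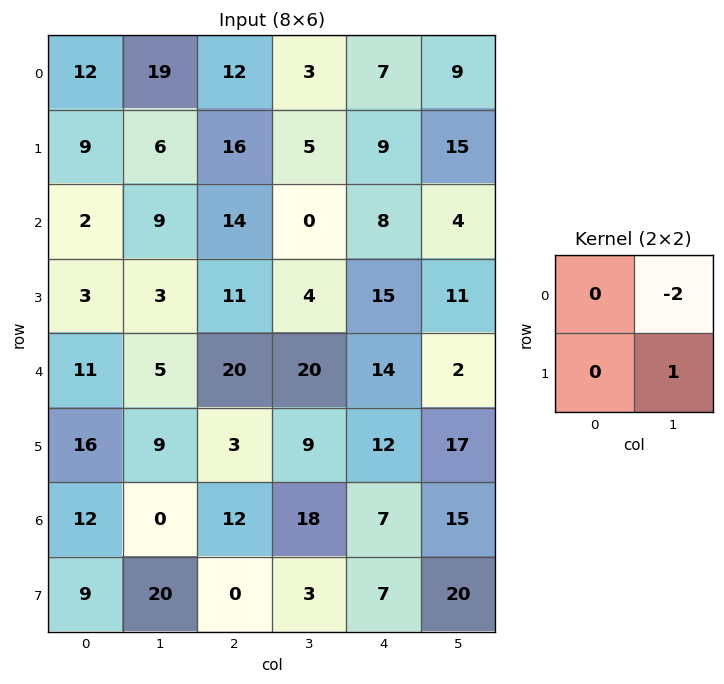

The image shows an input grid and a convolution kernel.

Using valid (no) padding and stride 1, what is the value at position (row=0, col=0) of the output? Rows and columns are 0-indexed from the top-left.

-32

The receptive field on the input at this output position is [12 19 / 9 6]. Elementwise product with the kernel and sum: 19·-2 + 6·1.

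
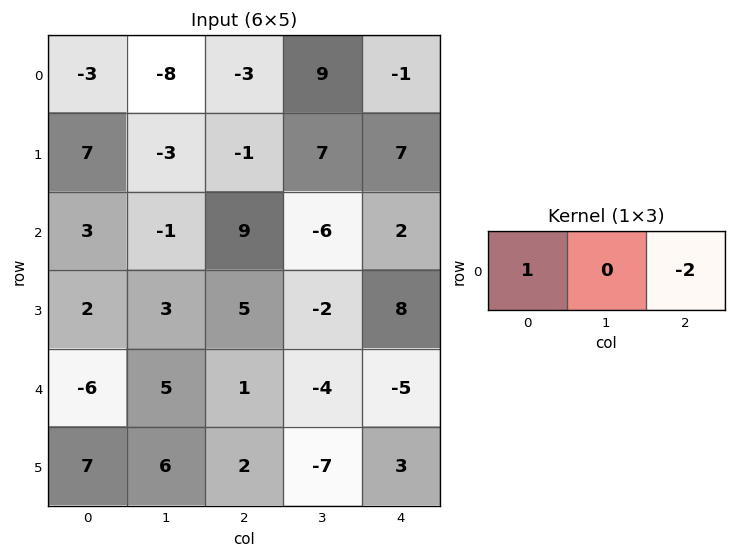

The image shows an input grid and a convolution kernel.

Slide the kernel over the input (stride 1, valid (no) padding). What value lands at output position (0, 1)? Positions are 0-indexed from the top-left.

-26

The receptive field on the input at this output position is [-8 -3 9]. Elementwise product with the kernel and sum: -8·1 + 9·-2.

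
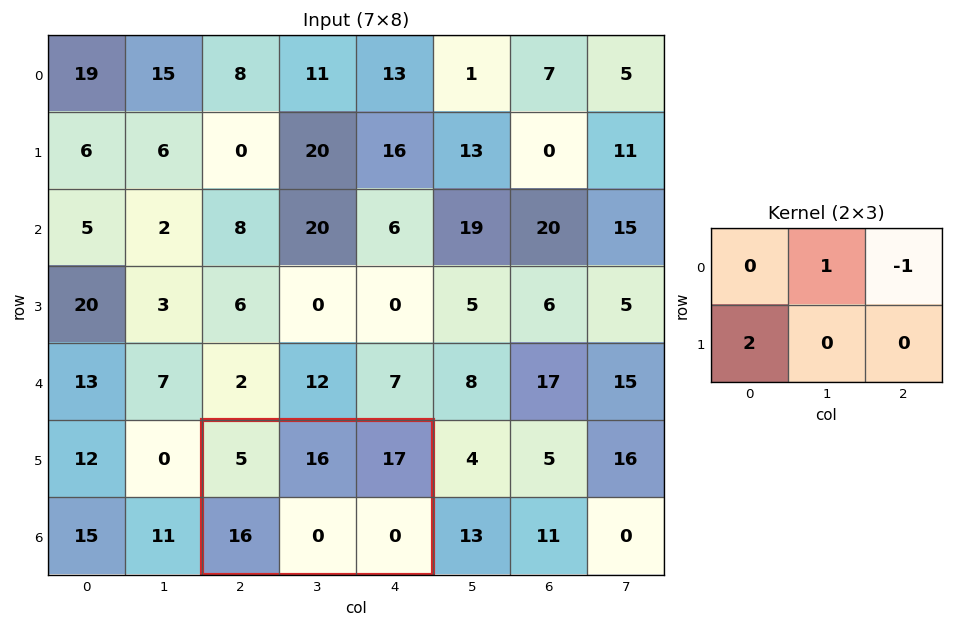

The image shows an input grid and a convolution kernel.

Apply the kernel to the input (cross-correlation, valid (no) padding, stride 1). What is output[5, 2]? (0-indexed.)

31

The receptive field on the input at this output position is [5 16 17 / 16 0 0]. Elementwise product with the kernel and sum: 16·1 + 17·-1 + 16·2.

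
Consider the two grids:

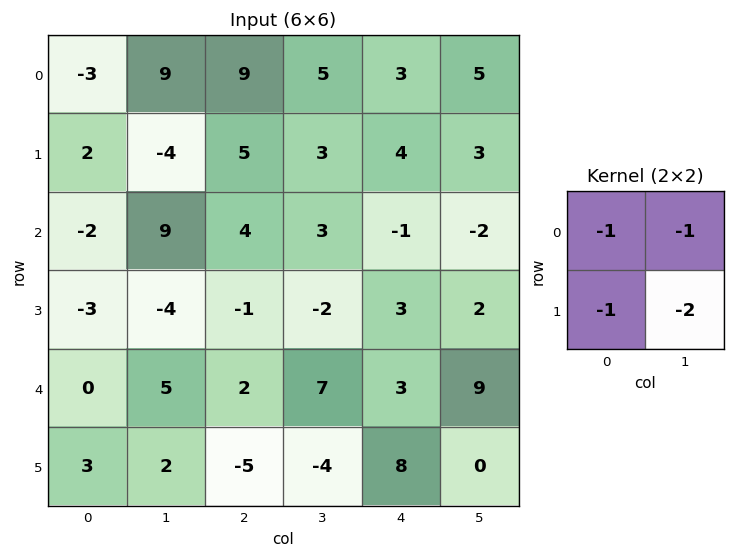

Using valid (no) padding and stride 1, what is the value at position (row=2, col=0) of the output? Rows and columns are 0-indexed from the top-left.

The receptive field on the input at this output position is [-2 9 / -3 -4]. Elementwise product with the kernel and sum: -2·-1 + 9·-1 + -3·-1 + -4·-2.

4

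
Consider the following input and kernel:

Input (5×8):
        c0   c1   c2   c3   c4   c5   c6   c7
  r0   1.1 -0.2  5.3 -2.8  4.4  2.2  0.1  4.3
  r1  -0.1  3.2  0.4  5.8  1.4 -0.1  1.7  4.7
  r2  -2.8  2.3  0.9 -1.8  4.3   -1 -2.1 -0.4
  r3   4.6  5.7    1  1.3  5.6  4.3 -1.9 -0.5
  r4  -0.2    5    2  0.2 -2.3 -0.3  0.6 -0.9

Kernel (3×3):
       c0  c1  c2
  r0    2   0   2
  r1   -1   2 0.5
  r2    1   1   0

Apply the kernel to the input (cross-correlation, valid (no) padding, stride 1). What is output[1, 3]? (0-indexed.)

The receptive field on the input at this output position is [5.8 1.4 -0.1 / -1.8 4.3 -1 / 1.3 5.6 4.3]. Elementwise product with the kernel and sum: 5.8·2 + -0.1·2 + -1.8·-1 + 4.3·2 + -1·0.5 + 1.3·1 + 5.6·1.

28.2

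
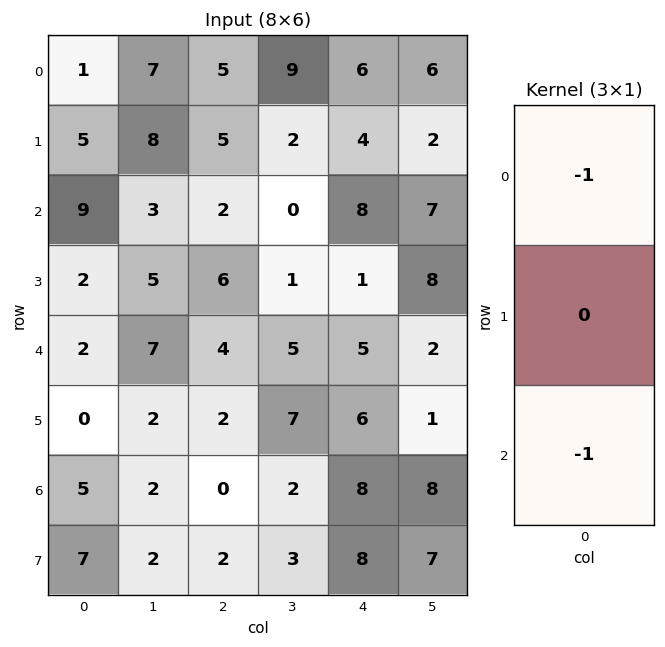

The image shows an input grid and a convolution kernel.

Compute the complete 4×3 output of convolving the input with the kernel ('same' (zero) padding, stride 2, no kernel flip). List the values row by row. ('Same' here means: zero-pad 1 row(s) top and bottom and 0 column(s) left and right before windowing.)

Output[0,0]: The receptive field on the zero-padded input at this output position is [0 / 1 / 5]. Elementwise product with the kernel and sum: 0·-1 + 5·-1.
Output[0,1]: The receptive field on the zero-padded input at this output position is [0 / 5 / 5]. Elementwise product with the kernel and sum: 0·-1 + 5·-1.

-5 -5 -4
-7 -11 -5
-2 -8 -7
-7 -4 -14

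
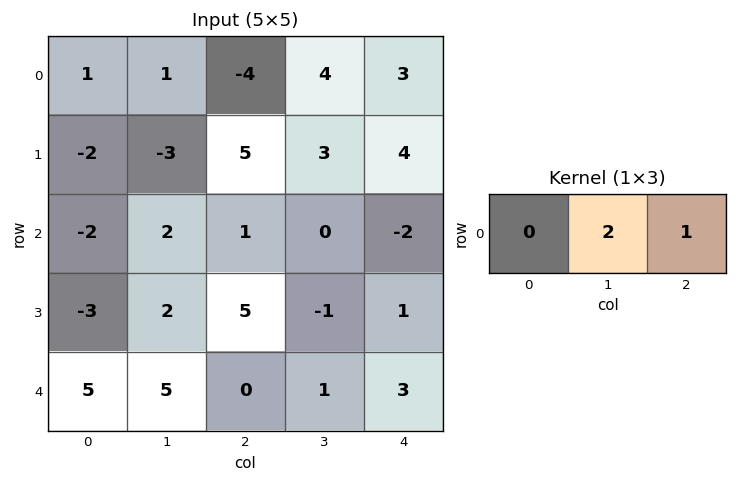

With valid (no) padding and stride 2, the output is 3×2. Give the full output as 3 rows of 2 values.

Output[0,0]: The receptive field on the input at this output position is [1 1 -4]. Elementwise product with the kernel and sum: 1·2 + -4·1.
Output[0,1]: The receptive field on the input at this output position is [-4 4 3]. Elementwise product with the kernel and sum: 4·2 + 3·1.

-2 11
5 -2
10 5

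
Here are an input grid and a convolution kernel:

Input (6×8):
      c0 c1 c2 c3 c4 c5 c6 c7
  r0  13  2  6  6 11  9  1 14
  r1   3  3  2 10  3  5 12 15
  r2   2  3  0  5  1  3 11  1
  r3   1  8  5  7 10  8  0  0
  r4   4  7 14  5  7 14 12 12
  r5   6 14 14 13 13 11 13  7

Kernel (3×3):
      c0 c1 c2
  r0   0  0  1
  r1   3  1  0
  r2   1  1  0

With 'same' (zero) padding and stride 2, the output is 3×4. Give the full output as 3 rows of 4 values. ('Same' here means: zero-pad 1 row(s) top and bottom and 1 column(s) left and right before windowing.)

16 17 42 45
6 32 38 43
18 70 56 78

Output[0,0]: The receptive field on the zero-padded input at this output position is [0 0 0 / 0 13 2 / 0 3 3]. Elementwise product with the kernel and sum: 0·1 + 0·3 + 13·1 + 0·1 + 3·1.
Output[0,1]: The receptive field on the zero-padded input at this output position is [0 0 0 / 2 6 6 / 3 2 10]. Elementwise product with the kernel and sum: 0·1 + 2·3 + 6·1 + 3·1 + 2·1.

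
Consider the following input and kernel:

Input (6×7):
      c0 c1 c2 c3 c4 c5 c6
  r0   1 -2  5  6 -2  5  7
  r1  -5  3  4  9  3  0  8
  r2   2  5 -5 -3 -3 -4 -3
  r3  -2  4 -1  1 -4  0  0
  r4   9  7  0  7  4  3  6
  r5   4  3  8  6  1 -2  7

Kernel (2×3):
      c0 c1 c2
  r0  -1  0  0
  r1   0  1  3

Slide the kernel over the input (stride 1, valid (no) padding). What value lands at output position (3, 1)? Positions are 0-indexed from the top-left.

The receptive field on the input at this output position is [4 -1 1 / 7 0 7]. Elementwise product with the kernel and sum: 4·-1 + 0·1 + 7·3.

17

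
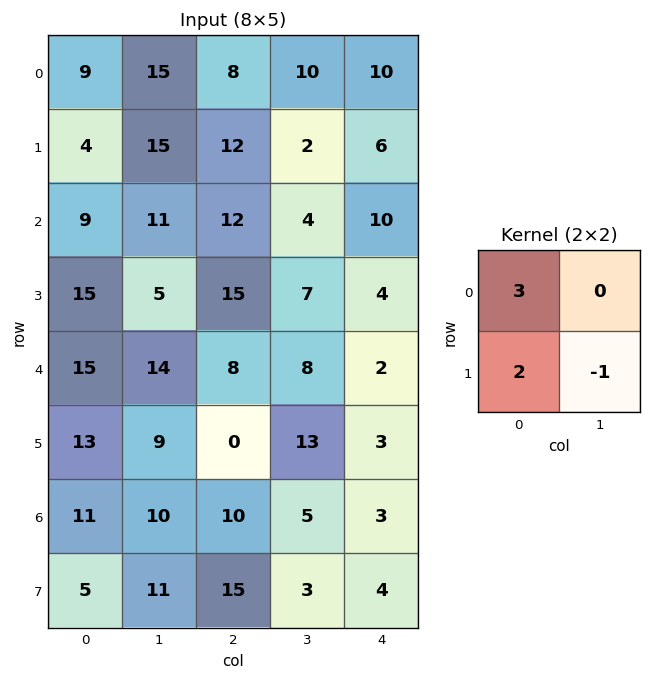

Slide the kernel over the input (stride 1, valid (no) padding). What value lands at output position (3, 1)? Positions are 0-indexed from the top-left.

35

The receptive field on the input at this output position is [5 15 / 14 8]. Elementwise product with the kernel and sum: 5·3 + 14·2 + 8·-1.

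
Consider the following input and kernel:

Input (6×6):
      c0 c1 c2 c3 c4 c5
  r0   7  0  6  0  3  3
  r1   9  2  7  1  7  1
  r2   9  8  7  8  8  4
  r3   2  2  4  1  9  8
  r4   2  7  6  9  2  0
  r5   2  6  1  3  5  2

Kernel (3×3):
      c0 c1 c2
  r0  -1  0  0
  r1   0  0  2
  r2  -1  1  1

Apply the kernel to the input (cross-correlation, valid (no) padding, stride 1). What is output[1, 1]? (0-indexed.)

17

The receptive field on the input at this output position is [2 7 1 / 8 7 8 / 2 4 1]. Elementwise product with the kernel and sum: 2·-1 + 8·2 + 2·-1 + 4·1 + 1·1.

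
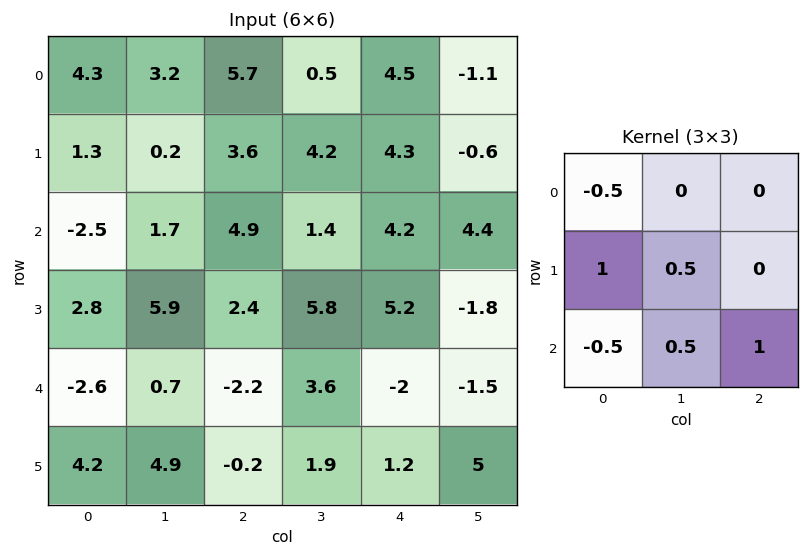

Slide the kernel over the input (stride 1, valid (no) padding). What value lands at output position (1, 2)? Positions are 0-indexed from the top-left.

The receptive field on the input at this output position is [3.6 4.2 4.3 / 4.9 1.4 4.2 / 2.4 5.8 5.2]. Elementwise product with the kernel and sum: 3.6·-0.5 + 4.9·1 + 1.4·0.5 + 2.4·-0.5 + 5.8·0.5 + 5.2·1.

10.7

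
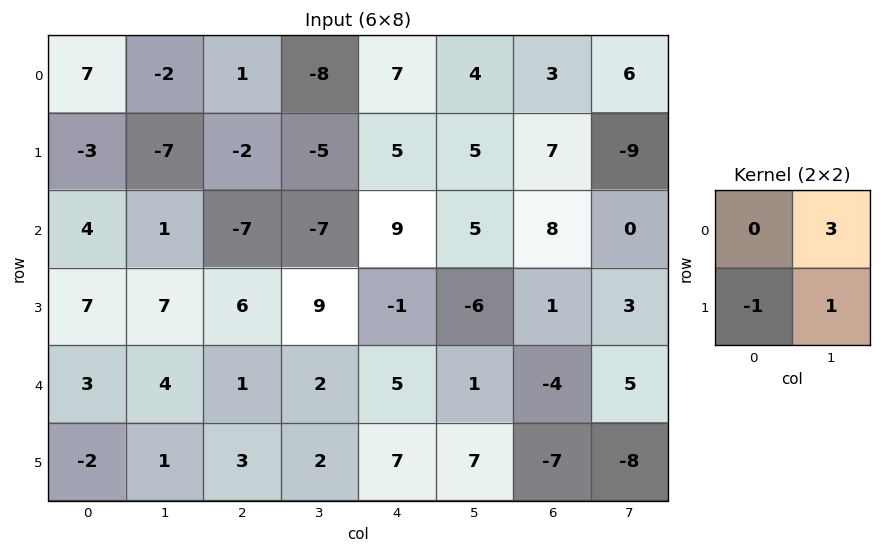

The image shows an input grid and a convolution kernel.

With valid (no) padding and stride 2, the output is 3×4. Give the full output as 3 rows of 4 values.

Output[0,0]: The receptive field on the input at this output position is [7 -2 / -3 -7]. Elementwise product with the kernel and sum: -2·3 + -3·-1 + -7·1.
Output[0,1]: The receptive field on the input at this output position is [1 -8 / -2 -5]. Elementwise product with the kernel and sum: -8·3 + -2·-1 + -5·1.

-10 -27 12 2
3 -18 10 2
15 5 3 14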